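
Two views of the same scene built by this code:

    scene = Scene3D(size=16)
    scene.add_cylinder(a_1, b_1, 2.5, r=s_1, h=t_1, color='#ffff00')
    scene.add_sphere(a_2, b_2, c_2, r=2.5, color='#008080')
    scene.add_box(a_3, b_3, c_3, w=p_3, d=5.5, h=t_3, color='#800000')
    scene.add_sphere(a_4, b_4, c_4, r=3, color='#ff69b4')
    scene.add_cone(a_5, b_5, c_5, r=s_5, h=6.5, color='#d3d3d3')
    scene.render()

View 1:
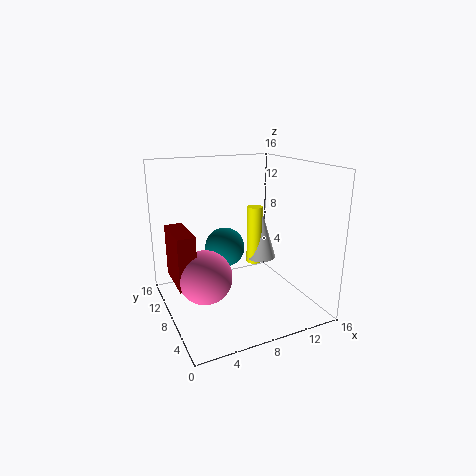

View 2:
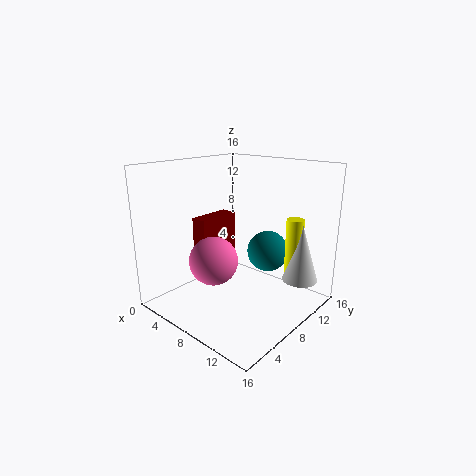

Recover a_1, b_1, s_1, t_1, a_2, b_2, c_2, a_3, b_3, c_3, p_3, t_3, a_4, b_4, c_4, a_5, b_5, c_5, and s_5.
a_1 = 12.5
b_1 = 12.5
s_1 = 1
t_1 = 7.5
a_2 = 8.5
b_2 = 13
c_2 = 5
a_3 = 1
b_3 = 7.5
c_3 = 3
p_3 = 2
t_3 = 6
a_4 = 4
b_4 = 8
c_4 = 4
a_5 = 13.5
b_5 = 12.5
c_5 = 3
s_5 = 2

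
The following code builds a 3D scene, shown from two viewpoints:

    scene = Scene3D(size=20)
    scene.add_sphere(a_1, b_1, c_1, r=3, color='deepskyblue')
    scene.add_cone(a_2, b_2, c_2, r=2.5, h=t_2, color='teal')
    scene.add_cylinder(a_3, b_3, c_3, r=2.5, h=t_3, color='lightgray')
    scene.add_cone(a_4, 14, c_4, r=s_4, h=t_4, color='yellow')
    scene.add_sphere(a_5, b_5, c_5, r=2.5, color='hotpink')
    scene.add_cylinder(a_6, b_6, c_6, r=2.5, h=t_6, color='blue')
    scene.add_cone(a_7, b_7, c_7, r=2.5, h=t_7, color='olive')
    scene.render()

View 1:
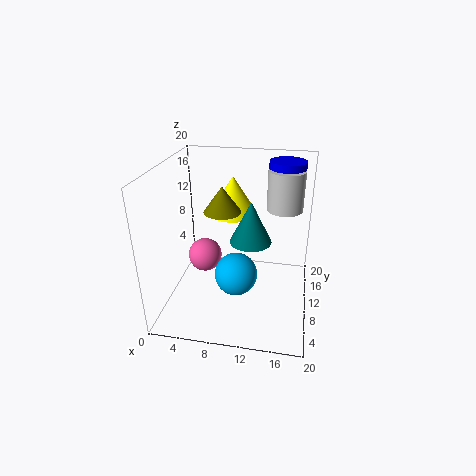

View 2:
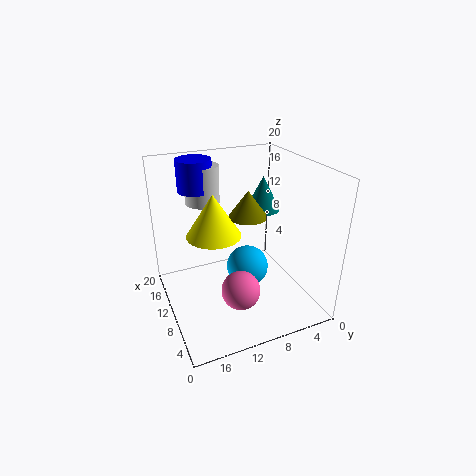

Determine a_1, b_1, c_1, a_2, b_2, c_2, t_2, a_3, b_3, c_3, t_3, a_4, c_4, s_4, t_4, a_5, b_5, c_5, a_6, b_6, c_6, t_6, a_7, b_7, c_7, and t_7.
a_1 = 10; b_1 = 8.5; c_1 = 5; a_2 = 12.5; b_2 = 5; c_2 = 12.5; t_2 = 5; a_3 = 16; b_3 = 13; c_3 = 13.5; t_3 = 5.5; a_4 = 8.5; c_4 = 12; s_4 = 3.5; t_4 = 5.5; a_5 = 4.5; b_5 = 12; c_5 = 5.5; a_6 = 16; b_6 = 14; c_6 = 15.5; t_6 = 4.5; a_7 = 8; b_7 = 9.5; c_7 = 14; t_7 = 3.5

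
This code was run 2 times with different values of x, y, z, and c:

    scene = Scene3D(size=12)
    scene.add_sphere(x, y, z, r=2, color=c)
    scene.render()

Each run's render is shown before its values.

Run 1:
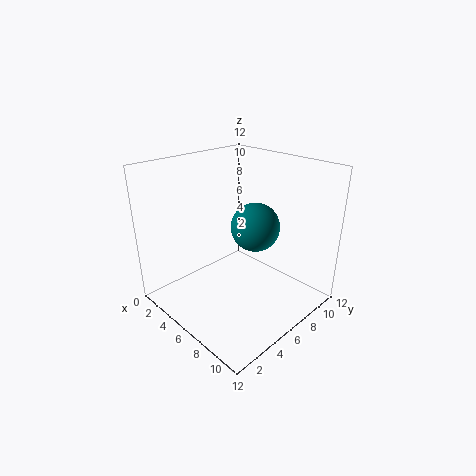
x = 7; y = 7; z = 7; c = 'teal'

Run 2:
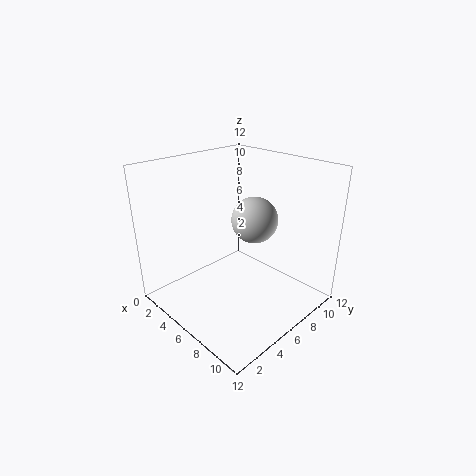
x = 6; y = 8; z = 7; c = 'lightgray'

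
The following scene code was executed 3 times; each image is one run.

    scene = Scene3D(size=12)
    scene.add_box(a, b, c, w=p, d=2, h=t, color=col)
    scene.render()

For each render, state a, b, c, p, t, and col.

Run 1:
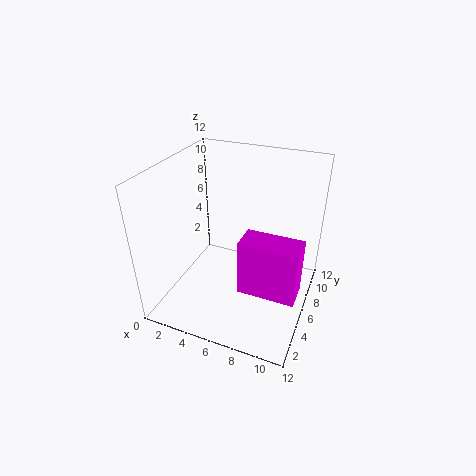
a = 8; b = 1; c = 5; p = 4; t = 4; col = 'magenta'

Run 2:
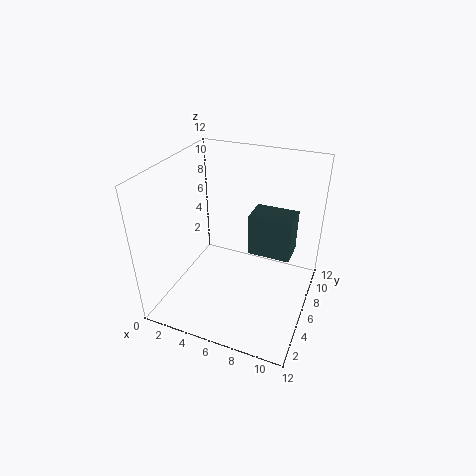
a = 8; b = 3; c = 7; p = 3; t = 3; col = 'darkslategray'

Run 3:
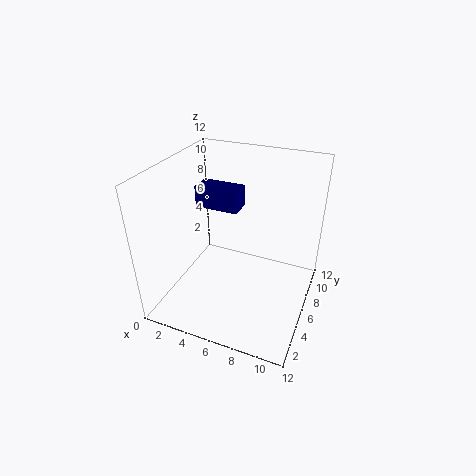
a = 1; b = 8; c = 7; p = 4; t = 2; col = 'navy'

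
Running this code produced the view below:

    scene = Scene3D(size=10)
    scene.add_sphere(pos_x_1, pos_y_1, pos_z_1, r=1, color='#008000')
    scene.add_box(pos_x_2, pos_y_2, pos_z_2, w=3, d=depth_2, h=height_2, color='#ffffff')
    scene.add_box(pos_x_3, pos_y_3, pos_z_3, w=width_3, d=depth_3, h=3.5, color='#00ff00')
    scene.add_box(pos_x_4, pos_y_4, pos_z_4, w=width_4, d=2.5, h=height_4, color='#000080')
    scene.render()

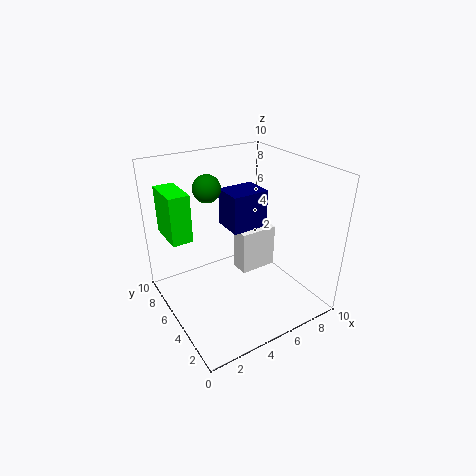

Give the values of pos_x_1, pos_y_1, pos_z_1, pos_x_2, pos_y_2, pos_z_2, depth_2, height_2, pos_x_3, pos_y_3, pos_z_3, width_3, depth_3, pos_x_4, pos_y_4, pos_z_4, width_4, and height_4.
pos_x_1 = 4, pos_y_1 = 7.5, pos_z_1 = 8, pos_x_2 = 6.5, pos_y_2 = 6.5, pos_z_2 = 0.5, depth_2 = 1.5, height_2 = 3.5, pos_x_3 = 1, pos_y_3 = 7, pos_z_3 = 4.5, width_3 = 1.5, depth_3 = 3, pos_x_4 = 6, pos_y_4 = 7, pos_z_4 = 4, width_4 = 3, height_4 = 3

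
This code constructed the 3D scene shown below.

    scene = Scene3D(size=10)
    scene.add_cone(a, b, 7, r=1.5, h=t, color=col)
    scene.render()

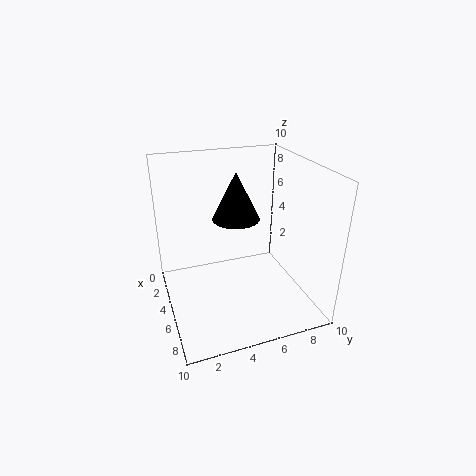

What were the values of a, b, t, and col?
a = 6
b = 4.5
t = 3
col = 'black'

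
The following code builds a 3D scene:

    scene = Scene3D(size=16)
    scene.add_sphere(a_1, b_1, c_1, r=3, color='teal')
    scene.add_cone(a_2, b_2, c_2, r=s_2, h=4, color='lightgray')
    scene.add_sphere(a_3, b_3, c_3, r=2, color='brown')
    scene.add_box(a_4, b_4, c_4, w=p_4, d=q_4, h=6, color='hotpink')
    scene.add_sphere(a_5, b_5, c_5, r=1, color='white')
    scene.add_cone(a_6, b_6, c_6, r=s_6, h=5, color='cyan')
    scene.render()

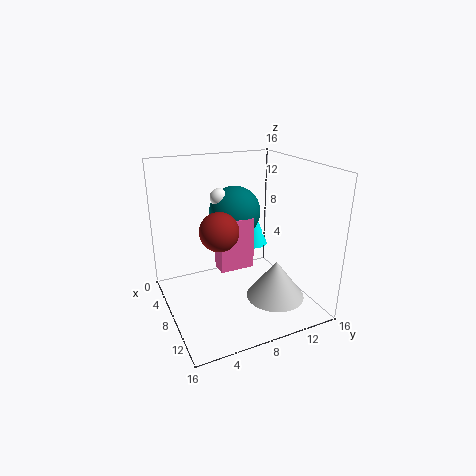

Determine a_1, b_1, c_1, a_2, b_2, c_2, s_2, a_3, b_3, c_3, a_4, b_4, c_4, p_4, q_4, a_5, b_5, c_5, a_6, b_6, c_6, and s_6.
a_1 = 5, b_1 = 9, c_1 = 10, a_2 = 13, b_2 = 10, c_2 = 3, s_2 = 3, a_3 = 10, b_3 = 5, c_3 = 10, a_4 = 6, b_4 = 6, c_4 = 4, p_4 = 2, q_4 = 4, a_5 = 5, b_5 = 7, c_5 = 12, a_6 = 2, b_6 = 13, c_6 = 4, s_6 = 2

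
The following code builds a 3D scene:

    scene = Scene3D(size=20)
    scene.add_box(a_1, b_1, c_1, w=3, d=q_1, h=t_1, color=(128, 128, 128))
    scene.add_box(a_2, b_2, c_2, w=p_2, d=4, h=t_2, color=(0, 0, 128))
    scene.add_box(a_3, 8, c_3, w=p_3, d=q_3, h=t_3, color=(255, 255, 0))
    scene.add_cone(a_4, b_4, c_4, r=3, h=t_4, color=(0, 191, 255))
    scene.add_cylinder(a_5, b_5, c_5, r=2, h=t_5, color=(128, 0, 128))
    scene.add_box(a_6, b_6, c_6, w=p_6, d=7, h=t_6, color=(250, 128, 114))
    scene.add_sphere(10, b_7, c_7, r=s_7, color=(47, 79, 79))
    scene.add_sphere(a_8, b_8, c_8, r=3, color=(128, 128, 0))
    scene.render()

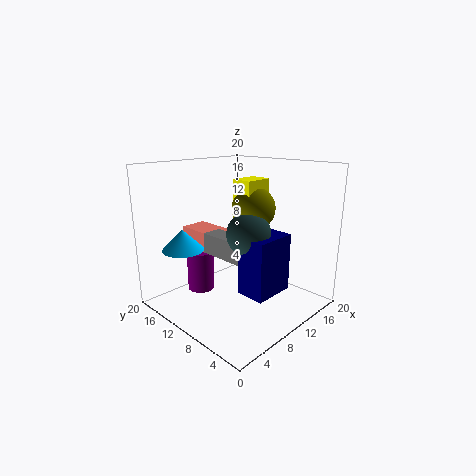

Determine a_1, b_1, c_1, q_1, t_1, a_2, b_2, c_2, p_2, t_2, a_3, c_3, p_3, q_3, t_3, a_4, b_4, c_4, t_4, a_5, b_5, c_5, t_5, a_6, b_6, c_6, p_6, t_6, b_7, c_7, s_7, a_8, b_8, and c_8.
a_1 = 8
b_1 = 8
c_1 = 7
q_1 = 7
t_1 = 3
a_2 = 8
b_2 = 4
c_2 = 3
p_2 = 6
t_2 = 8
a_3 = 10
c_3 = 14
p_3 = 4
q_3 = 3
t_3 = 4
a_4 = 5
b_4 = 16
c_4 = 8
t_4 = 3
a_5 = 8
b_5 = 16
c_5 = 1
t_5 = 6
a_6 = 8
b_6 = 13
c_6 = 7
p_6 = 4
t_6 = 3
b_7 = 8
c_7 = 11
s_7 = 3
a_8 = 12
b_8 = 9
c_8 = 14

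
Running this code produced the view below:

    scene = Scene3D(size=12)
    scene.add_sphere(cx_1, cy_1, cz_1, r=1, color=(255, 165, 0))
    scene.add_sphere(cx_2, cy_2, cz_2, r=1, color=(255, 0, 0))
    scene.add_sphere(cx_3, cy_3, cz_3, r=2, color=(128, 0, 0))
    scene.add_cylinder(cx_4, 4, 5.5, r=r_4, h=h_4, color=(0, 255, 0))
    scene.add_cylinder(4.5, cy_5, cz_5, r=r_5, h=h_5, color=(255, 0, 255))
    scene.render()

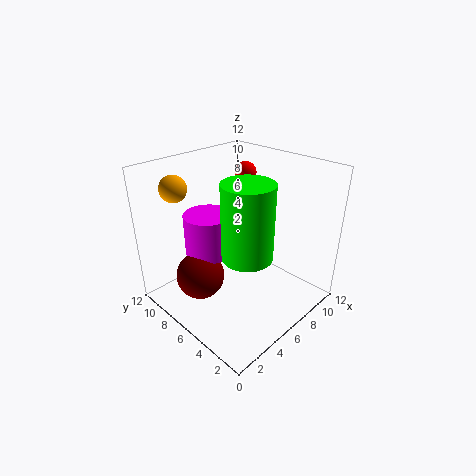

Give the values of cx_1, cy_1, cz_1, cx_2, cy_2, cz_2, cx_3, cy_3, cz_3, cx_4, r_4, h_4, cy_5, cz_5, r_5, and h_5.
cx_1 = 1.5; cy_1 = 8; cz_1 = 11; cx_2 = 10; cy_2 = 9; cz_2 = 10; cx_3 = 3; cy_3 = 7.5; cz_3 = 3; cx_4 = 5; r_4 = 2; h_4 = 6; cy_5 = 8; cz_5 = 4.5; r_5 = 2; h_5 = 3.5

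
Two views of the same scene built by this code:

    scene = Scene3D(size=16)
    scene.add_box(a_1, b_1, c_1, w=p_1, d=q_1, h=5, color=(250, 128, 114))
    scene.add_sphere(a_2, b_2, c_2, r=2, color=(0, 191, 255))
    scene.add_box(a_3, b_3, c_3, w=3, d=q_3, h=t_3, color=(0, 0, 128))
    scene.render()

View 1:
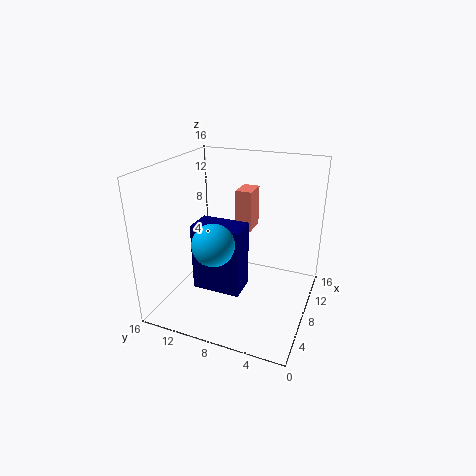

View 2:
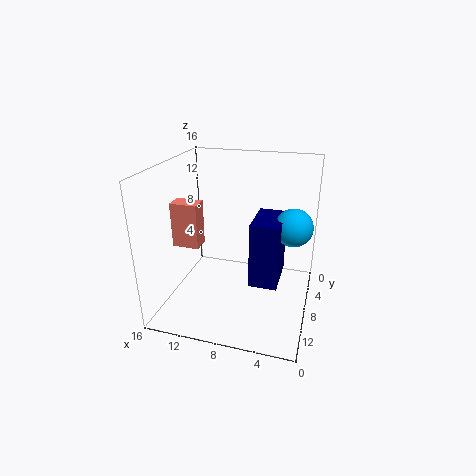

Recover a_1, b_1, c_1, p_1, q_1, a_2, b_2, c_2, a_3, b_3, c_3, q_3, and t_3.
a_1 = 12; b_1 = 8; c_1 = 7; p_1 = 3; q_1 = 2; a_2 = 2; b_2 = 8; c_2 = 10; a_3 = 3; b_3 = 6; c_3 = 4; q_3 = 5; t_3 = 7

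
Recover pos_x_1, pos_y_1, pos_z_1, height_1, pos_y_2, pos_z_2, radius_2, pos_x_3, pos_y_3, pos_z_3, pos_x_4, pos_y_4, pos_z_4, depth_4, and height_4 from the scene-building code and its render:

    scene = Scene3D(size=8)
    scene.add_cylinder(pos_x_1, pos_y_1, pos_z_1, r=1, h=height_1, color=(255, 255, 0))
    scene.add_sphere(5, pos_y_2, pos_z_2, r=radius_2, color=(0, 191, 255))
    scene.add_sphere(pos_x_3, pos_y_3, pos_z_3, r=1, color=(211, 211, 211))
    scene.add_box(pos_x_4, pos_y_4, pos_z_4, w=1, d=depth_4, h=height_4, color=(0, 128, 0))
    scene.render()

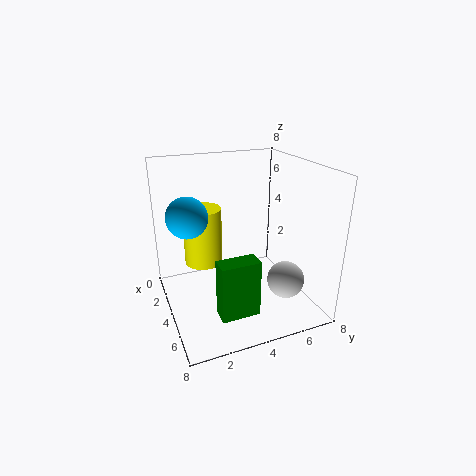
pos_x_1 = 4, pos_y_1 = 2, pos_z_1 = 3, height_1 = 3, pos_y_2 = 1, pos_z_2 = 6, radius_2 = 1, pos_x_3 = 6, pos_y_3 = 6, pos_z_3 = 2, pos_x_4 = 6, pos_y_4 = 2, pos_z_4 = 1, depth_4 = 2, height_4 = 3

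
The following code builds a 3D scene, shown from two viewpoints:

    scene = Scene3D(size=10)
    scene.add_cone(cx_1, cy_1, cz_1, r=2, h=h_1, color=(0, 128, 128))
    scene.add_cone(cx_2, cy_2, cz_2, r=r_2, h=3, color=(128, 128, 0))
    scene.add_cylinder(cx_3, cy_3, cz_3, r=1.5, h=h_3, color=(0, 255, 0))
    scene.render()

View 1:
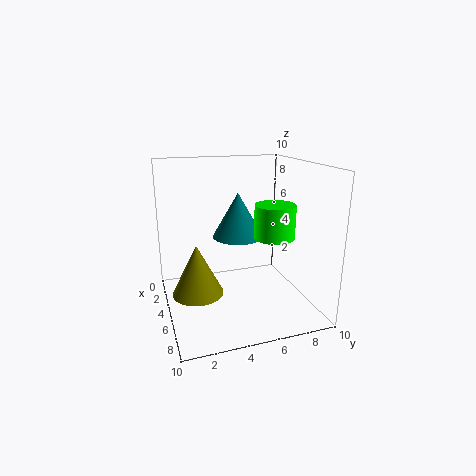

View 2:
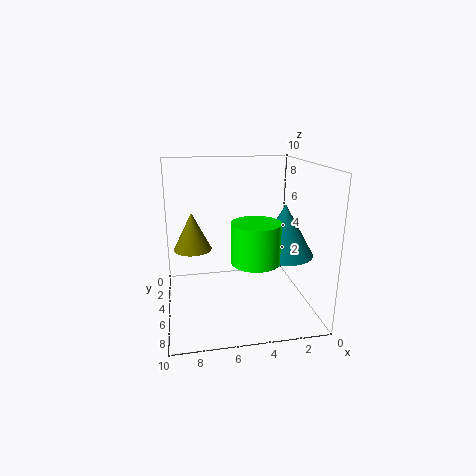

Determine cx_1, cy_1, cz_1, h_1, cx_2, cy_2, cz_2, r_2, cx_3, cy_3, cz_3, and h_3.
cx_1 = 2, cy_1 = 6, cz_1 = 4, h_1 = 3.5, cx_2 = 8, cy_2 = 1.5, cz_2 = 3, r_2 = 1.5, cx_3 = 4.5, cy_3 = 8, cz_3 = 4.5, h_3 = 2.5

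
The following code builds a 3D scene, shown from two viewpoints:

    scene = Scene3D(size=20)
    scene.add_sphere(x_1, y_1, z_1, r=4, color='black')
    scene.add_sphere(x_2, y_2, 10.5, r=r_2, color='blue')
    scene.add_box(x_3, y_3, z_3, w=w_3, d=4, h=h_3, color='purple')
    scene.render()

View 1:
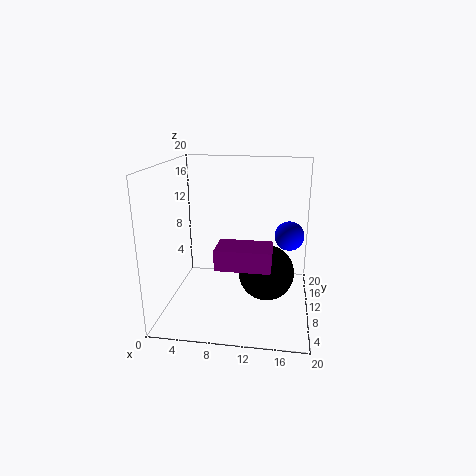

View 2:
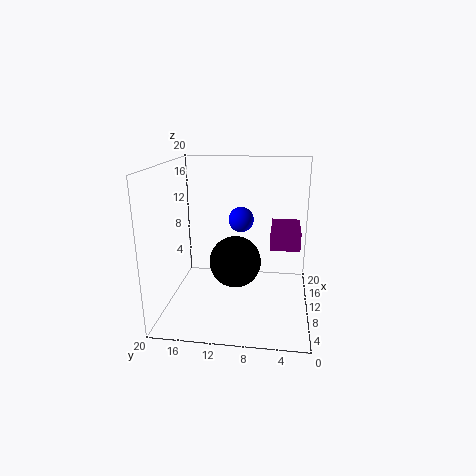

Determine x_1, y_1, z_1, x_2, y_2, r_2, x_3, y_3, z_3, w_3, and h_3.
x_1 = 14, y_1 = 11, z_1 = 4.5, x_2 = 17, y_2 = 10.5, r_2 = 2, x_3 = 8.5, y_3 = 1.5, z_3 = 9, w_3 = 6.5, h_3 = 2.5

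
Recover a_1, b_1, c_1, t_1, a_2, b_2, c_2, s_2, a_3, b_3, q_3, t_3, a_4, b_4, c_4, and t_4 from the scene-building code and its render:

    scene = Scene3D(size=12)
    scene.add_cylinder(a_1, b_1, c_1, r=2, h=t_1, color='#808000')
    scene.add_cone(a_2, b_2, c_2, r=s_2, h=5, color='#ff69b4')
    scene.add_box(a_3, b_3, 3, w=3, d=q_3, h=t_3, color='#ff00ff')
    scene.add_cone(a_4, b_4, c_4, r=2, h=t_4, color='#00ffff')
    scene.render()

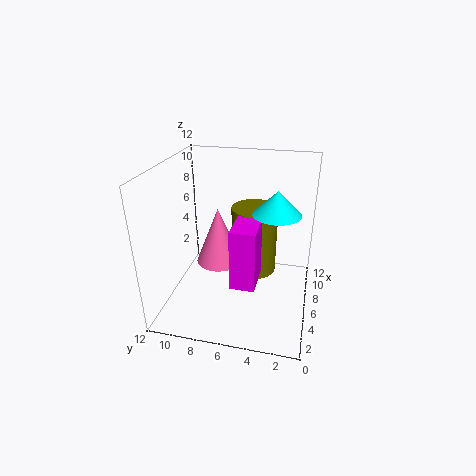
a_1 = 8
b_1 = 5
c_1 = 2
t_1 = 6
a_2 = 7
b_2 = 8
c_2 = 3
s_2 = 2
a_3 = 3
b_3 = 4
q_3 = 2
t_3 = 5
a_4 = 7
b_4 = 3
c_4 = 8
t_4 = 2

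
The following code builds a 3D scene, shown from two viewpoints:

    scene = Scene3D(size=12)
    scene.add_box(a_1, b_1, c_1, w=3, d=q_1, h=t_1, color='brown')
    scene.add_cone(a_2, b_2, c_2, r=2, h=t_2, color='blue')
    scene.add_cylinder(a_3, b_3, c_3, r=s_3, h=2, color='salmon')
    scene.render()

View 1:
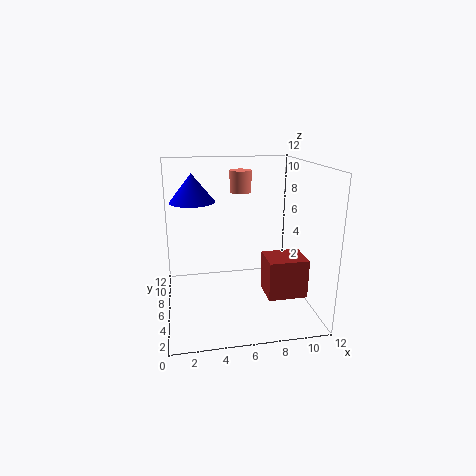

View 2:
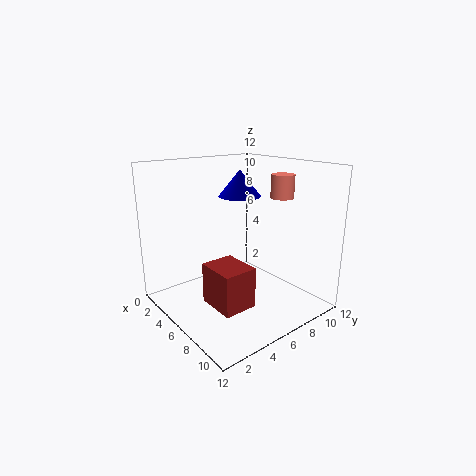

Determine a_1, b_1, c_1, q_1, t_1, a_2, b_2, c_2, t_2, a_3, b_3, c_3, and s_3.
a_1 = 7.5; b_1 = 1.5; c_1 = 2.5; q_1 = 2.5; t_1 = 3; a_2 = 2.5; b_2 = 9; c_2 = 8.5; t_2 = 2.5; a_3 = 7; b_3 = 10; c_3 = 9; s_3 = 1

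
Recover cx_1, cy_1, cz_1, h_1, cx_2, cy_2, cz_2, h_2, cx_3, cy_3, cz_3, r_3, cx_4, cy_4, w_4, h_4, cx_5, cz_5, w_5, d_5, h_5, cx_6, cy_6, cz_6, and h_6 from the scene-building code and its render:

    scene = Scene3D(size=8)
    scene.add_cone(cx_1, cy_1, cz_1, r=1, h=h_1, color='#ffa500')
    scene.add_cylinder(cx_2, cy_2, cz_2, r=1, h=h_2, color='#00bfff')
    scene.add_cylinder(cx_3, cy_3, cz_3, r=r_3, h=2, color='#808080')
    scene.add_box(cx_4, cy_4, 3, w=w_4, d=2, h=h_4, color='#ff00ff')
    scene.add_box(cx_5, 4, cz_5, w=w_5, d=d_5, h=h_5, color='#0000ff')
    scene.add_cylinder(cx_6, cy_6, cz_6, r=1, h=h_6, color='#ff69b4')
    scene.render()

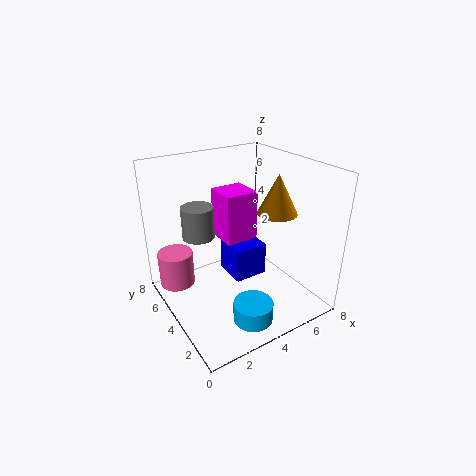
cx_1 = 5; cy_1 = 2; cz_1 = 6; h_1 = 2; cx_2 = 3; cy_2 = 1; cz_2 = 1; h_2 = 1; cx_3 = 3; cy_3 = 7; cz_3 = 3; r_3 = 1; cx_4 = 4; cy_4 = 5; w_4 = 2; h_4 = 3; cx_5 = 4; cz_5 = 1; w_5 = 2; d_5 = 2; h_5 = 2; cx_6 = 1; cy_6 = 6; cz_6 = 1; h_6 = 2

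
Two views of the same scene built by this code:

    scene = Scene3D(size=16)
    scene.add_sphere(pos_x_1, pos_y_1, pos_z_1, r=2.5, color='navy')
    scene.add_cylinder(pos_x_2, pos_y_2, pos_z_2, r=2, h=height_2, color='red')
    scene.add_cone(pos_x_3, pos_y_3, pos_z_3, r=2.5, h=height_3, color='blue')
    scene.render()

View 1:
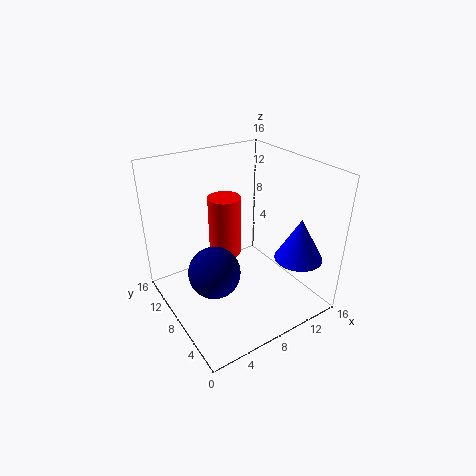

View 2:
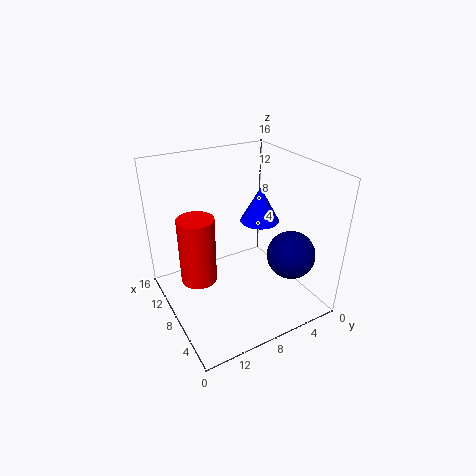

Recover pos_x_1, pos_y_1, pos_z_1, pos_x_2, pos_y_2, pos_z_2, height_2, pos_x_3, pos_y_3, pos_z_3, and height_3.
pos_x_1 = 3
pos_y_1 = 4.5
pos_z_1 = 7.5
pos_x_2 = 9
pos_y_2 = 12.5
pos_z_2 = 3.5
height_2 = 7.5
pos_x_3 = 12
pos_y_3 = 2.5
pos_z_3 = 7
height_3 = 4.5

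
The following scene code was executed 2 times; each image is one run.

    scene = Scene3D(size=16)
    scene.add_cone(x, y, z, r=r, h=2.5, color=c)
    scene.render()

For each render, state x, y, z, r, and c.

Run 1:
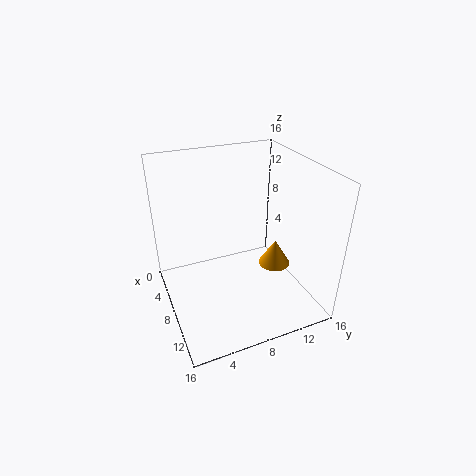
x = 13.5, y = 9.5, z = 8, r = 1.5, c = 'orange'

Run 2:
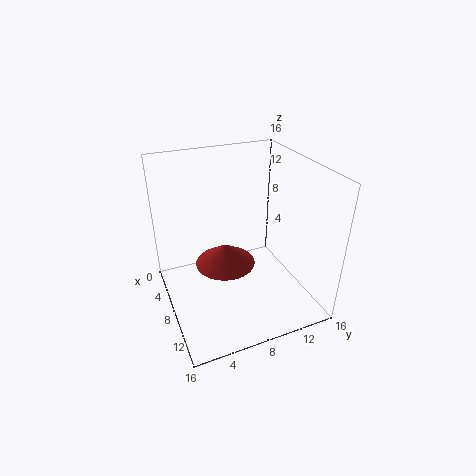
x = 6.5, y = 7, z = 4, r = 3.5, c = 'brown'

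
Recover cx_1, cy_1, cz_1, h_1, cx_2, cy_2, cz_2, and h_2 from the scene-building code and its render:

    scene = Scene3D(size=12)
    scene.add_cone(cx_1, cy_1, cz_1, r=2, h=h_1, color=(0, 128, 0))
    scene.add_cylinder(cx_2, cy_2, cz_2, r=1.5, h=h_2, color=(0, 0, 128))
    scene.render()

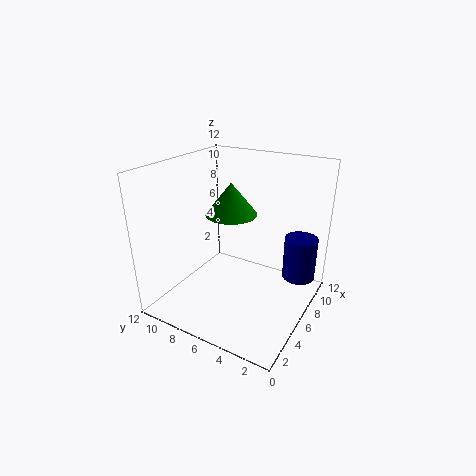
cx_1 = 5, cy_1 = 6, cz_1 = 8.5, h_1 = 2.5, cx_2 = 10.5, cy_2 = 2, cz_2 = 1, h_2 = 4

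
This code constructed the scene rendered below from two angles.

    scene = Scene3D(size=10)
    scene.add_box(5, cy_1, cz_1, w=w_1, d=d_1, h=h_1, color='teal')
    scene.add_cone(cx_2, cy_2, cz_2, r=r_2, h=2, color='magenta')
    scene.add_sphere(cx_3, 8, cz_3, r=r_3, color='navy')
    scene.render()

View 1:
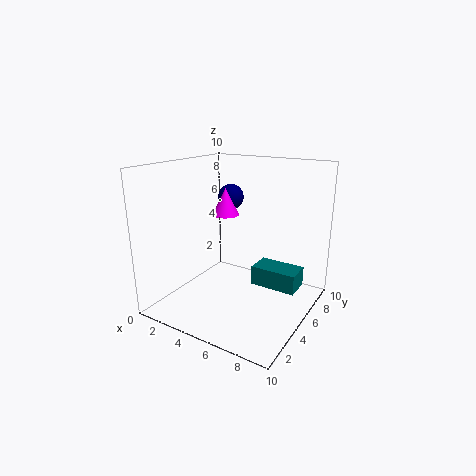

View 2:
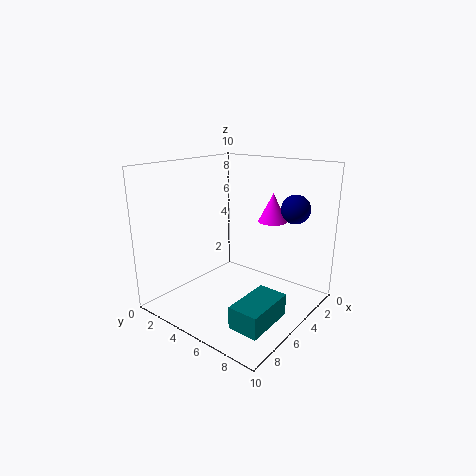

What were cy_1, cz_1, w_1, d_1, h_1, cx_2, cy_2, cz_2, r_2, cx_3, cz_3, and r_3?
cy_1 = 7
cz_1 = 0.5
w_1 = 3.5
d_1 = 2
h_1 = 1.5
cx_2 = 3
cy_2 = 6.5
cz_2 = 6
r_2 = 1
cx_3 = 2.5
cz_3 = 7
r_3 = 1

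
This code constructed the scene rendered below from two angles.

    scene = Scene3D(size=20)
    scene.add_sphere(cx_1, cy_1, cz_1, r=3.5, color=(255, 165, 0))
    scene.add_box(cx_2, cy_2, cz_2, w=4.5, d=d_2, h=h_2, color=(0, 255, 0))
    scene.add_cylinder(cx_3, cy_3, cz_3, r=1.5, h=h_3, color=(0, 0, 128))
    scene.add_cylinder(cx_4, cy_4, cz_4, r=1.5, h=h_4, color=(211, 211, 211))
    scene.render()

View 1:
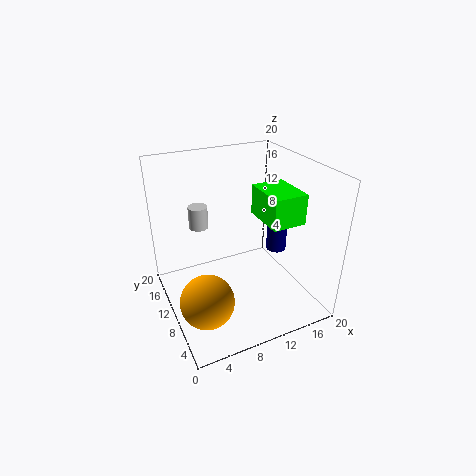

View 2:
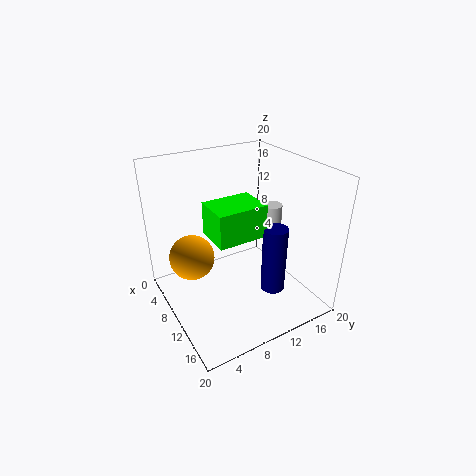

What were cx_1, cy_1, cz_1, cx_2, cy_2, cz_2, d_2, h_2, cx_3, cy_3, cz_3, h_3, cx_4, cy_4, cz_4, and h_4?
cx_1 = 3.5; cy_1 = 5.5; cz_1 = 4.5; cx_2 = 12; cy_2 = 4; cz_2 = 13.5; d_2 = 6; h_2 = 4; cx_3 = 17; cy_3 = 11; cz_3 = 6; h_3 = 8.5; cx_4 = 7; cy_4 = 18; cz_4 = 8.5; h_4 = 3.5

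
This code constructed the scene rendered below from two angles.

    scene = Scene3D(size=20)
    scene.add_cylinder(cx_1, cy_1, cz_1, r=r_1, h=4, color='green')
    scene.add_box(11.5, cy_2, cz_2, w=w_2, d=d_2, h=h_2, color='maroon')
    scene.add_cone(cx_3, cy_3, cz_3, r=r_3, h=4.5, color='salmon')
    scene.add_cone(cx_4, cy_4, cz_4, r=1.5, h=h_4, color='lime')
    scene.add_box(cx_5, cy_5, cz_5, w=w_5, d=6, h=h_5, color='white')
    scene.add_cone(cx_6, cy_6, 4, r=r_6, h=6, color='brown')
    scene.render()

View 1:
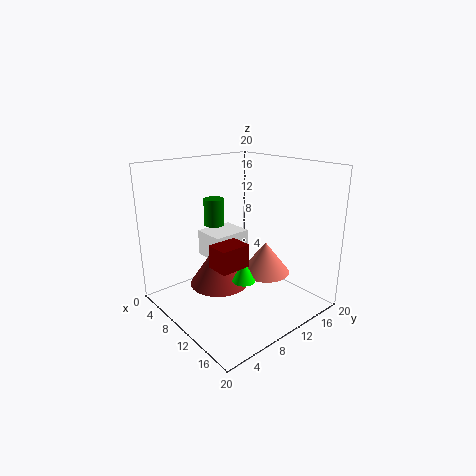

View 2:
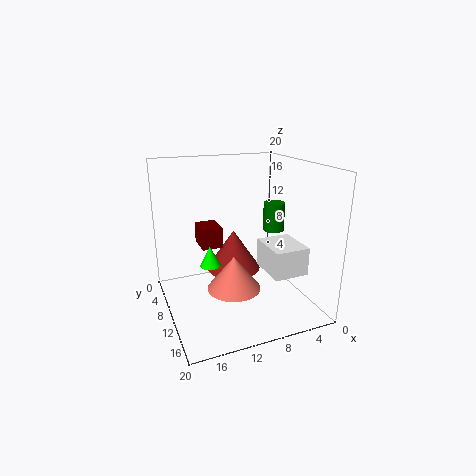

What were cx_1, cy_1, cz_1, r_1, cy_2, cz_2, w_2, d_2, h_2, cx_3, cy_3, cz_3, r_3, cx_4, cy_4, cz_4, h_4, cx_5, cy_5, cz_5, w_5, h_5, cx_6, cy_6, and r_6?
cx_1 = 4.5; cy_1 = 10; cz_1 = 10.5; r_1 = 1.5; cy_2 = 4; cz_2 = 8; w_2 = 3; d_2 = 4; h_2 = 3; cx_3 = 12; cy_3 = 13.5; cz_3 = 4.5; r_3 = 3.5; cx_4 = 13.5; cy_4 = 8; cz_4 = 5.5; h_4 = 3; cx_5 = 1.5; cy_5 = 9; cz_5 = 5; w_5 = 5; h_5 = 4; cx_6 = 9.5; cy_6 = 7; r_6 = 4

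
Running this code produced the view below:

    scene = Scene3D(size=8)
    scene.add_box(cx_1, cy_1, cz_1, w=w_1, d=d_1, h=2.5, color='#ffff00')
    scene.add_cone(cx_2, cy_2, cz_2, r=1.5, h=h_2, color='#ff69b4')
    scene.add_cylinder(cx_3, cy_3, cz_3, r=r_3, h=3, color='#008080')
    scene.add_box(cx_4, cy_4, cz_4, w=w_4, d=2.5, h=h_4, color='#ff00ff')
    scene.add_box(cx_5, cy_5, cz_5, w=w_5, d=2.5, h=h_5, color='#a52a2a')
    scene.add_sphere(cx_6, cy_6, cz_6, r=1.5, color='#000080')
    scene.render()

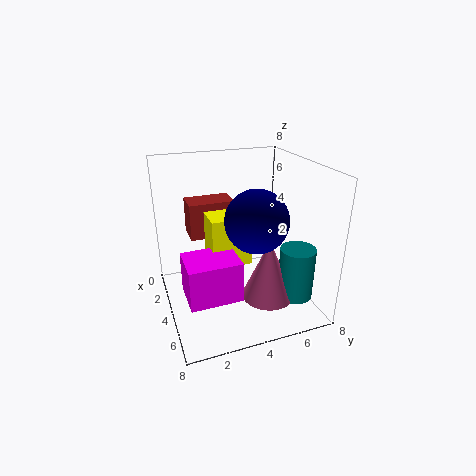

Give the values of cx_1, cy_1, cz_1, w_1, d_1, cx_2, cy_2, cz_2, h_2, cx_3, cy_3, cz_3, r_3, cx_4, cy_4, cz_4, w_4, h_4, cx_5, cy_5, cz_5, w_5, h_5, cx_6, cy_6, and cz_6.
cx_1 = 4.5; cy_1 = 2; cz_1 = 3.5; w_1 = 1.5; d_1 = 2; cx_2 = 5; cy_2 = 5.5; cz_2 = 0.5; h_2 = 3.5; cx_3 = 5.5; cy_3 = 7; cz_3 = 0.5; r_3 = 1; cx_4 = 5.5; cy_4 = 0.5; cz_4 = 2.5; w_4 = 2; h_4 = 2; cx_5 = 2; cy_5 = 1.5; cz_5 = 4; w_5 = 1.5; h_5 = 2; cx_6 = 6.5; cy_6 = 4; cz_6 = 6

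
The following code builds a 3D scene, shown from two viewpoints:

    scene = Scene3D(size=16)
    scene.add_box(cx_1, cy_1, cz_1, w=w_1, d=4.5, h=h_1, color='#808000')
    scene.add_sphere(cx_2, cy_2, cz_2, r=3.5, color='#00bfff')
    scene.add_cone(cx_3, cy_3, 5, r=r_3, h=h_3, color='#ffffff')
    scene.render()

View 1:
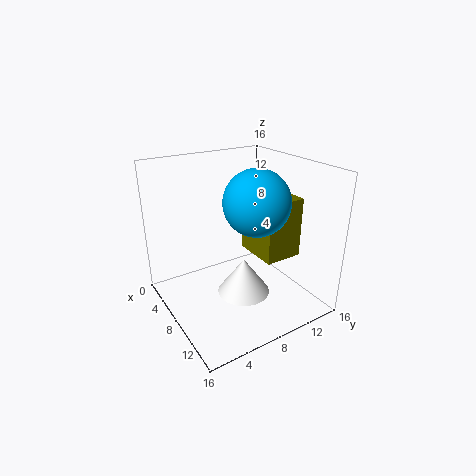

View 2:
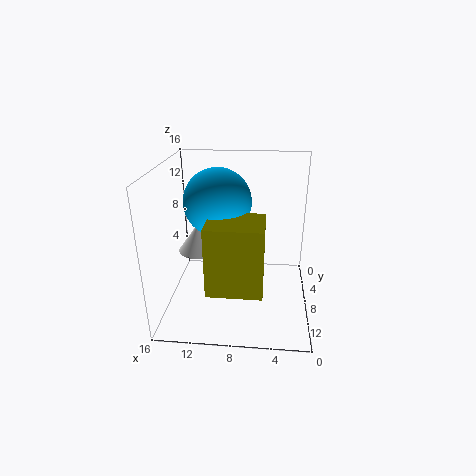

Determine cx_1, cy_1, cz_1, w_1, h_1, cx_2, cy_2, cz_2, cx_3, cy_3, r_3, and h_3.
cx_1 = 5; cy_1 = 10.5; cz_1 = 5; w_1 = 5.5; h_1 = 7; cx_2 = 10; cy_2 = 9; cz_2 = 12.5; cx_3 = 13; cy_3 = 5.5; r_3 = 2.5; h_3 = 3.5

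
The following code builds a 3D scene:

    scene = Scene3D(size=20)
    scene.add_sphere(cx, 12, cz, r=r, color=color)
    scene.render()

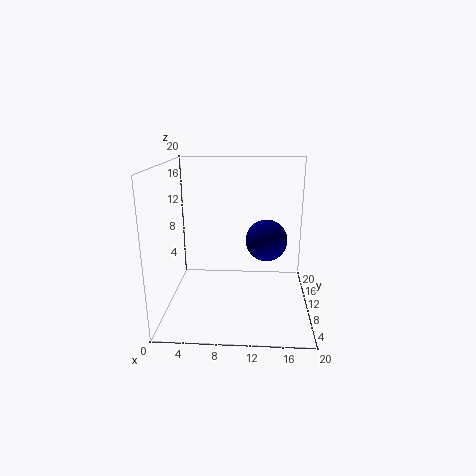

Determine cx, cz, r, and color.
cx = 14, cz = 9, r = 3, color = 'navy'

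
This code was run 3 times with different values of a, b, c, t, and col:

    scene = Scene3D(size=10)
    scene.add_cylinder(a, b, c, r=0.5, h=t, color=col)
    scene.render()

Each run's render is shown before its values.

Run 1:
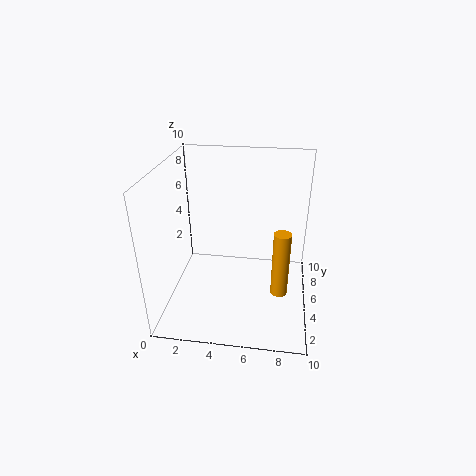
a = 8, b = 1.5, c = 3.5, t = 4, col = 'orange'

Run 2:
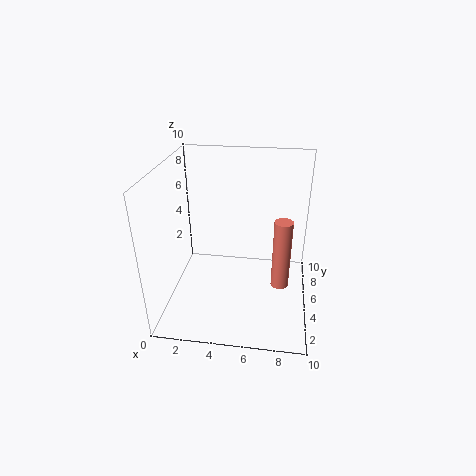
a = 8, b = 1, c = 4.5, t = 4, col = 'salmon'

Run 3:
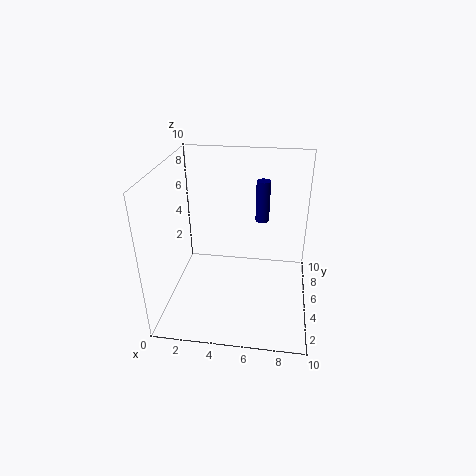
a = 6.5, b = 7, c = 5.5, t = 3, col = 'navy'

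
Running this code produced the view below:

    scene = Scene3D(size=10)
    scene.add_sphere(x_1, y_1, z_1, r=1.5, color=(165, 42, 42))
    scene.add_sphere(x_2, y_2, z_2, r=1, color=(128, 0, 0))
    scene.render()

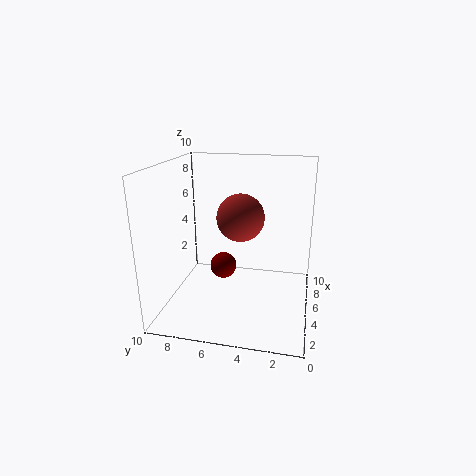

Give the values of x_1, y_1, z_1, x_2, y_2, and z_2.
x_1 = 3.5, y_1 = 4.5, z_1 = 7, x_2 = 6.5, y_2 = 6.5, z_2 = 2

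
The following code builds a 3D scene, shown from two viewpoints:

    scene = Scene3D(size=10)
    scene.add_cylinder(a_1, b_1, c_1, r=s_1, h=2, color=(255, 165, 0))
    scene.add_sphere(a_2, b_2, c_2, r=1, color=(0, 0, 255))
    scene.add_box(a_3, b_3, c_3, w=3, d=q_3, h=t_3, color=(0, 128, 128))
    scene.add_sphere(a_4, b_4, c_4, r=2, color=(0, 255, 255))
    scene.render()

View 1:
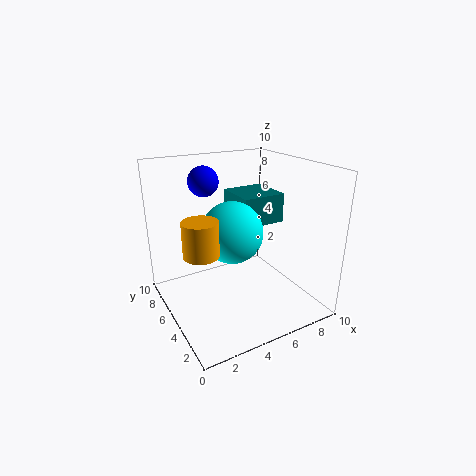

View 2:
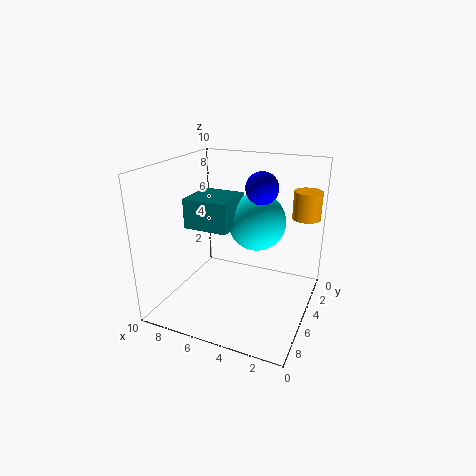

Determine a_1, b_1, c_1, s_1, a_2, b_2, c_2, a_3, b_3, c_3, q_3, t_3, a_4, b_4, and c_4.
a_1 = 1; b_1 = 2; c_1 = 6; s_1 = 1; a_2 = 3; b_2 = 6; c_2 = 9; a_3 = 5; b_3 = 4; c_3 = 6; q_3 = 3; t_3 = 2; a_4 = 4; b_4 = 4; c_4 = 6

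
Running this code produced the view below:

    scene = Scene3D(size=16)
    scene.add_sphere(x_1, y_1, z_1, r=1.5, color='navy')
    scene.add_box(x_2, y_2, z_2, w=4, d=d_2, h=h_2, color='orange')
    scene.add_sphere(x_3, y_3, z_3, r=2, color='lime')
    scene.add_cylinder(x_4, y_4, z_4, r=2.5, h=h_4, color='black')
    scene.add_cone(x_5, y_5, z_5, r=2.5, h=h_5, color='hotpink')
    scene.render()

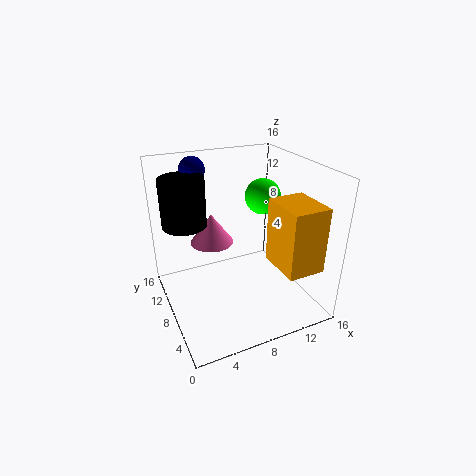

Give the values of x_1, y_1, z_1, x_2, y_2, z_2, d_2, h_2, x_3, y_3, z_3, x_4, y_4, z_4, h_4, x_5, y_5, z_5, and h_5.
x_1 = 5
y_1 = 14
z_1 = 14.5
x_2 = 10.5
y_2 = 1
z_2 = 6
d_2 = 5
h_2 = 7
x_3 = 11.5
y_3 = 9
z_3 = 12
x_4 = 3
y_4 = 11.5
z_4 = 9
h_4 = 5.5
x_5 = 6
y_5 = 11
z_5 = 6.5
h_5 = 3.5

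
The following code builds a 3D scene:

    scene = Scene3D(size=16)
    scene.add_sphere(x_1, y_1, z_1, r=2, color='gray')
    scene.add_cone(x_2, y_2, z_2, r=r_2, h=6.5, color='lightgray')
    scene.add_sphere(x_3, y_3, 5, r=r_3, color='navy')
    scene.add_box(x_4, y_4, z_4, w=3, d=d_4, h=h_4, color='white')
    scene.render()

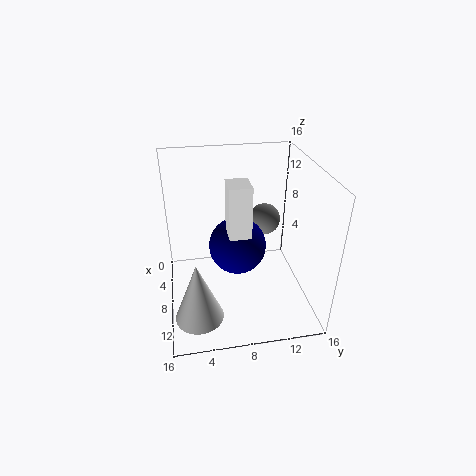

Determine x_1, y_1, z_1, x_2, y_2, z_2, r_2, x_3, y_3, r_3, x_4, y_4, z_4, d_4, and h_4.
x_1 = 2.5, y_1 = 12.5, z_1 = 7, x_2 = 13, y_2 = 3, z_2 = 2, r_2 = 2.5, x_3 = 5, y_3 = 8.5, r_3 = 3.5, x_4 = 5.5, y_4 = 7, z_4 = 8, d_4 = 2.5, h_4 = 6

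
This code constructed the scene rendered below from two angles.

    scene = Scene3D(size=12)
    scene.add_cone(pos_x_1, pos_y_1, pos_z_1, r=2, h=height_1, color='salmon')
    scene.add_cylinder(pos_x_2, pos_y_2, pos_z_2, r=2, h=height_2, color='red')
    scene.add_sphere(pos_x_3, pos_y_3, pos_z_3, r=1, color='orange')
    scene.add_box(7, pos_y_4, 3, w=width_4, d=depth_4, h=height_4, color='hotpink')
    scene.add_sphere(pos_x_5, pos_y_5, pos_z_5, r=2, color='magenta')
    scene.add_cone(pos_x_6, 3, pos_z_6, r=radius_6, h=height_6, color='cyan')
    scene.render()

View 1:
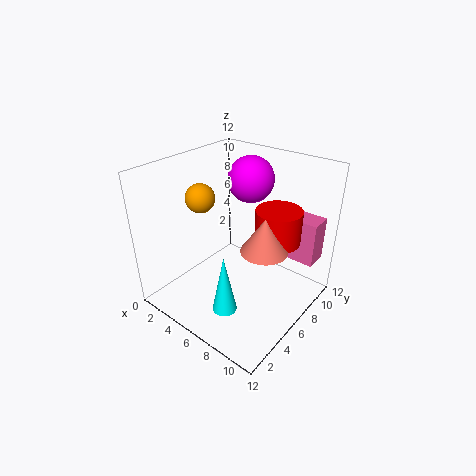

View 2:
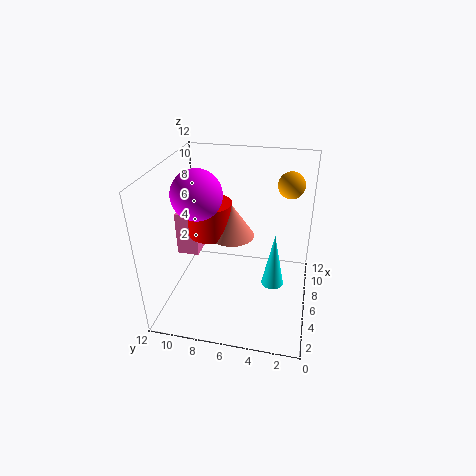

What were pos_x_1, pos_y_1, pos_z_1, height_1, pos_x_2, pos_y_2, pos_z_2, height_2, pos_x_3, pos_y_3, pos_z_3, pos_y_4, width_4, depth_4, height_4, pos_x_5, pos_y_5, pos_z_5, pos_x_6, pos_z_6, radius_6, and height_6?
pos_x_1 = 8
pos_y_1 = 7
pos_z_1 = 5
height_1 = 3
pos_x_2 = 8
pos_y_2 = 9
pos_z_2 = 5
height_2 = 3
pos_x_3 = 6
pos_y_3 = 2
pos_z_3 = 11
pos_y_4 = 10
width_4 = 4
depth_4 = 2
height_4 = 4
pos_x_5 = 5
pos_y_5 = 9
pos_z_5 = 10
pos_x_6 = 7
pos_z_6 = 1
radius_6 = 1
height_6 = 5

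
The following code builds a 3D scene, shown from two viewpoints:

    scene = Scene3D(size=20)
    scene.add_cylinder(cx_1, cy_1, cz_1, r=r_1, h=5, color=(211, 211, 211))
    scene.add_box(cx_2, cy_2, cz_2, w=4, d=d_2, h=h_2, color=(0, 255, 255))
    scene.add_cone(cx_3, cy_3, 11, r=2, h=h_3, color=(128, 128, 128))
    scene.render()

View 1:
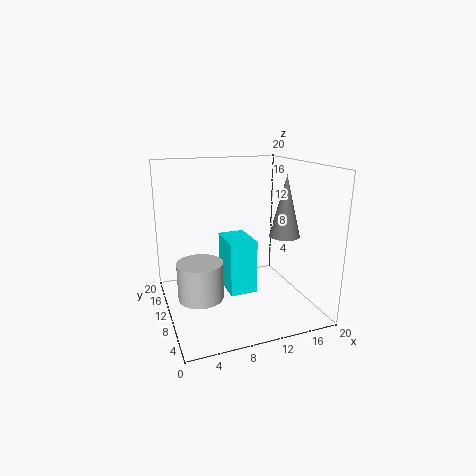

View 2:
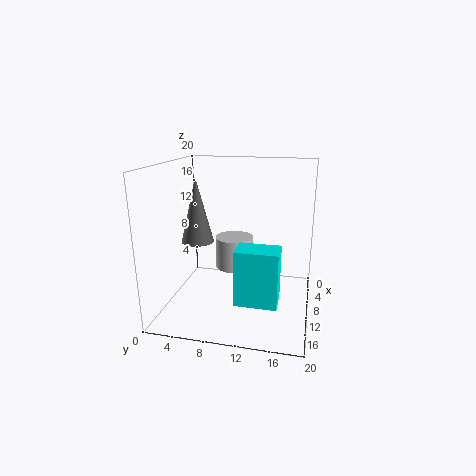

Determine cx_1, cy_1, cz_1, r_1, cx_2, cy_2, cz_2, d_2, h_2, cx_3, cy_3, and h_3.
cx_1 = 4
cy_1 = 8
cz_1 = 3
r_1 = 3
cx_2 = 9
cy_2 = 10
cz_2 = 1
d_2 = 6
h_2 = 8
cx_3 = 15
cy_3 = 6
h_3 = 8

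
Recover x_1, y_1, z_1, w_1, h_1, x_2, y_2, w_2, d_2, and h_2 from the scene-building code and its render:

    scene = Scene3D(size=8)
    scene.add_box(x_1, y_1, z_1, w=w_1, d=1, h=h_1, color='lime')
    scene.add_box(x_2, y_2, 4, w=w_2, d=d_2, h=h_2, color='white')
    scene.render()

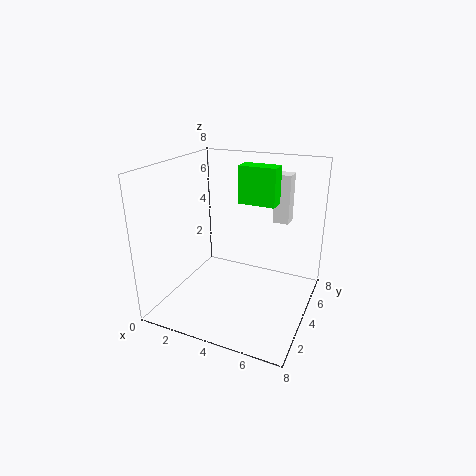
x_1 = 4
y_1 = 4
z_1 = 6
w_1 = 2
h_1 = 2
x_2 = 5
y_2 = 7
w_2 = 1
d_2 = 1
h_2 = 3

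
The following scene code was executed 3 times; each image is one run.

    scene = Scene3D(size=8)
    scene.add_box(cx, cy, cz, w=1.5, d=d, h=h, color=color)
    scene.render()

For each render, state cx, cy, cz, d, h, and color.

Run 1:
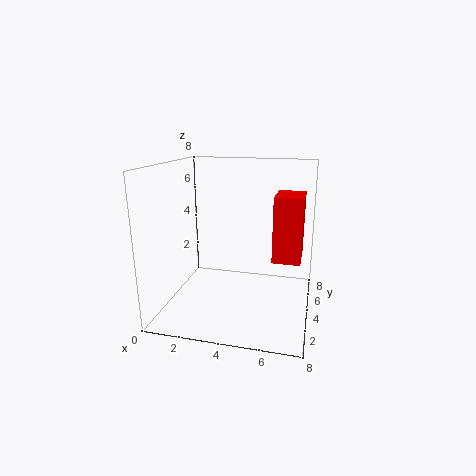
cx = 6, cy = 3.25, cz = 3, d = 2.25, h = 3.5, color = 'red'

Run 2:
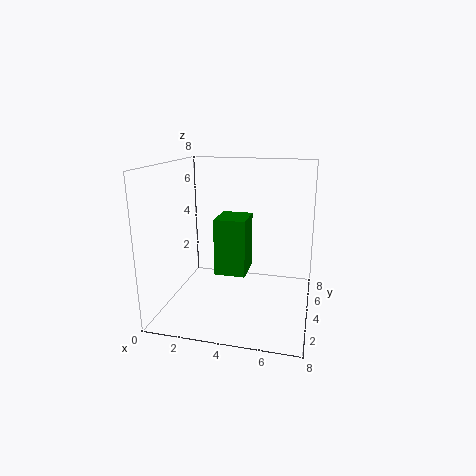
cx = 3.5, cy = 1.25, cz = 3, d = 1.75, h = 2.75, color = 'green'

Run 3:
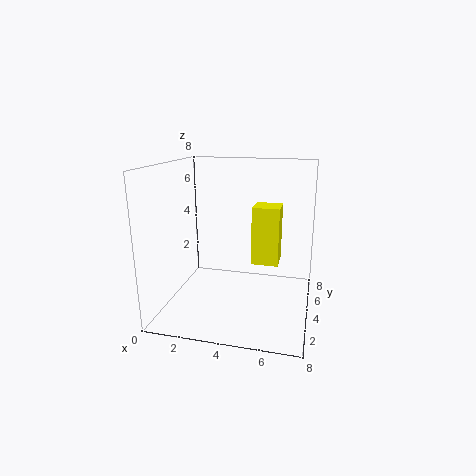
cx = 4.75, cy = 4, cz = 2.5, d = 1.5, h = 3.25, color = 'yellow'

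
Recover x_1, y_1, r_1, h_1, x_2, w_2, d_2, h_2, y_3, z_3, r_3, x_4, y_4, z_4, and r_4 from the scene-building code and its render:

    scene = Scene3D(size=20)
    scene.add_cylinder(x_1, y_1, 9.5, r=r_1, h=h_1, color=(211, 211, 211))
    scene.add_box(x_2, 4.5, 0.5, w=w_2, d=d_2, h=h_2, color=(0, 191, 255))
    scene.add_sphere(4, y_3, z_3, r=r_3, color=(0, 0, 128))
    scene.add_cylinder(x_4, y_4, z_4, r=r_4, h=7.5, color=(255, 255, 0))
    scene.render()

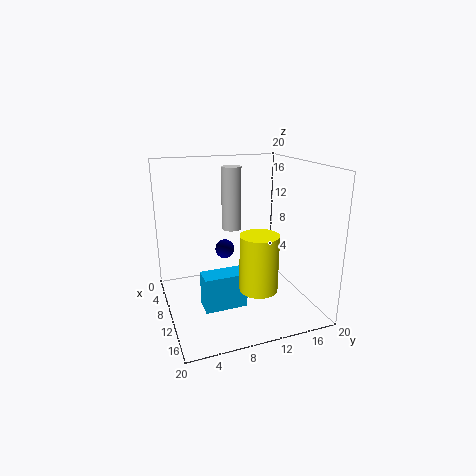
x_1 = 4.5; y_1 = 11; r_1 = 1.5; h_1 = 9.5; x_2 = 9.5; w_2 = 3; d_2 = 6; h_2 = 5; y_3 = 10; z_3 = 6; r_3 = 1.5; x_4 = 15; y_4 = 11; z_4 = 4.5; r_4 = 2.5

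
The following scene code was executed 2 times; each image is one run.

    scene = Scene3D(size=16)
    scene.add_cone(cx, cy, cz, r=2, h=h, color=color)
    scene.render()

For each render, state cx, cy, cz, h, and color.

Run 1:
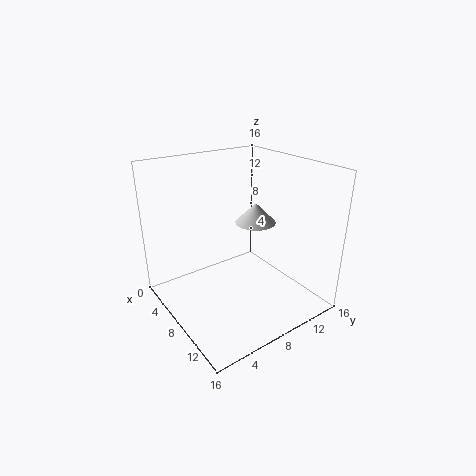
cx = 11; cy = 8; cz = 11; h = 2; color = 'lightgray'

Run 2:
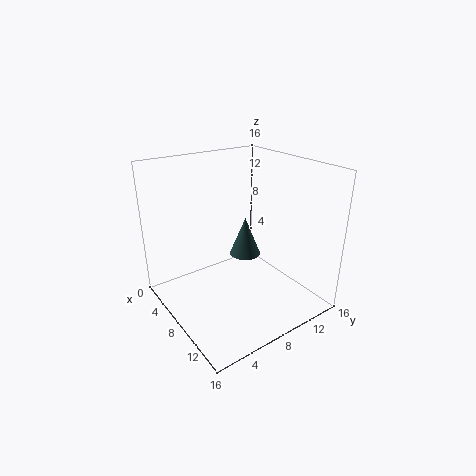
cx = 4; cy = 12; cz = 3; h = 5; color = 'darkslategray'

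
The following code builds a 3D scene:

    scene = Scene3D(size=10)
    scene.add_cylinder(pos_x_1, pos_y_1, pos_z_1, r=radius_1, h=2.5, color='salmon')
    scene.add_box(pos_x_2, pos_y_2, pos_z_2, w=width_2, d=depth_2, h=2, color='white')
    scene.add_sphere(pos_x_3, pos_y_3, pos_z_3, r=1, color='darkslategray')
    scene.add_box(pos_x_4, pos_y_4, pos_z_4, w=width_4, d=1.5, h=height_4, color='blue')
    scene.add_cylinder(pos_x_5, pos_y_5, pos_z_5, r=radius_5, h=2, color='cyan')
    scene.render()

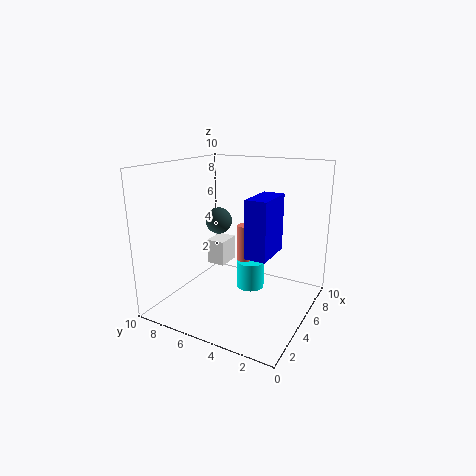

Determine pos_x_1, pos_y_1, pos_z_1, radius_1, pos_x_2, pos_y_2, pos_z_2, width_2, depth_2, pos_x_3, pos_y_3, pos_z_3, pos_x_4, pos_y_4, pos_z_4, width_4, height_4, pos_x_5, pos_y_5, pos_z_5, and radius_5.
pos_x_1 = 5; pos_y_1 = 4.5; pos_z_1 = 3.5; radius_1 = 0.5; pos_x_2 = 7; pos_y_2 = 7.5; pos_z_2 = 1.5; width_2 = 2; depth_2 = 1.5; pos_x_3 = 6.5; pos_y_3 = 7.5; pos_z_3 = 5.5; pos_x_4 = 4; pos_y_4 = 2.5; pos_z_4 = 4; width_4 = 3; height_4 = 4; pos_x_5 = 6; pos_y_5 = 4.5; pos_z_5 = 1; radius_5 = 1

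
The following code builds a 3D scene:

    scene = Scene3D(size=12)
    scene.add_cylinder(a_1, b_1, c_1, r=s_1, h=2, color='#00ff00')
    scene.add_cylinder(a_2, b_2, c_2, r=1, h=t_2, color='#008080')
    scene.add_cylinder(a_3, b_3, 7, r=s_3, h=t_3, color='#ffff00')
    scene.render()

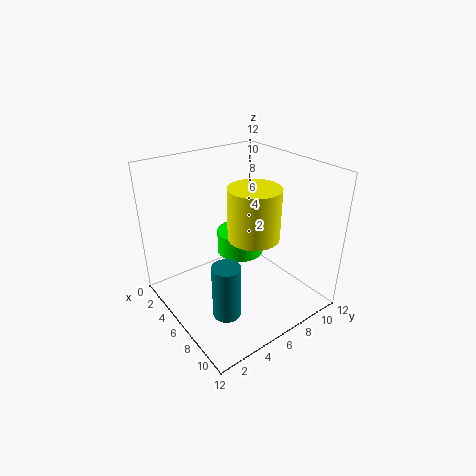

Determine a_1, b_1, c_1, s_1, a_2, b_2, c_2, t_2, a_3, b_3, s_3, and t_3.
a_1 = 5, b_1 = 7, c_1 = 4, s_1 = 2, a_2 = 10, b_2 = 2, c_2 = 3, t_2 = 4, a_3 = 8, b_3 = 6, s_3 = 2, t_3 = 4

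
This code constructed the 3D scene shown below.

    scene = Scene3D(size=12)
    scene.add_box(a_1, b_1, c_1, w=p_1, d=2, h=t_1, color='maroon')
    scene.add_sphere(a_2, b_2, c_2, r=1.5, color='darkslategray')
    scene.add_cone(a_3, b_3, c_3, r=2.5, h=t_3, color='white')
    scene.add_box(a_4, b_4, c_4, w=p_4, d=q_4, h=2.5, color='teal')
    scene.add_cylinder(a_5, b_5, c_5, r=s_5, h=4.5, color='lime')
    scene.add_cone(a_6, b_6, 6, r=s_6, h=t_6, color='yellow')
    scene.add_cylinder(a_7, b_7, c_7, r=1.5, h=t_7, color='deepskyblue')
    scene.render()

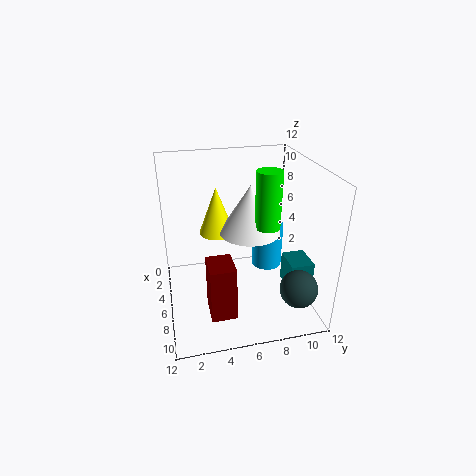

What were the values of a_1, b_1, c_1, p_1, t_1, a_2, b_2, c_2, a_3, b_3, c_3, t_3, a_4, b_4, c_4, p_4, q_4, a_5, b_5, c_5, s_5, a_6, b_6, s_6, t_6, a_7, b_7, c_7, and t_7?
a_1 = 7.5; b_1 = 3; c_1 = 1; p_1 = 2.5; t_1 = 4.5; a_2 = 10; b_2 = 10; c_2 = 3; a_3 = 6; b_3 = 7; c_3 = 6.5; t_3 = 4; a_4 = 6; b_4 = 10; c_4 = 1.5; p_4 = 2.5; q_4 = 2; a_5 = 7.5; b_5 = 8; c_5 = 7.5; s_5 = 1; a_6 = 4.5; b_6 = 4.5; s_6 = 1.5; t_6 = 4; a_7 = 2; b_7 = 10; c_7 = 0.5; t_7 = 4.5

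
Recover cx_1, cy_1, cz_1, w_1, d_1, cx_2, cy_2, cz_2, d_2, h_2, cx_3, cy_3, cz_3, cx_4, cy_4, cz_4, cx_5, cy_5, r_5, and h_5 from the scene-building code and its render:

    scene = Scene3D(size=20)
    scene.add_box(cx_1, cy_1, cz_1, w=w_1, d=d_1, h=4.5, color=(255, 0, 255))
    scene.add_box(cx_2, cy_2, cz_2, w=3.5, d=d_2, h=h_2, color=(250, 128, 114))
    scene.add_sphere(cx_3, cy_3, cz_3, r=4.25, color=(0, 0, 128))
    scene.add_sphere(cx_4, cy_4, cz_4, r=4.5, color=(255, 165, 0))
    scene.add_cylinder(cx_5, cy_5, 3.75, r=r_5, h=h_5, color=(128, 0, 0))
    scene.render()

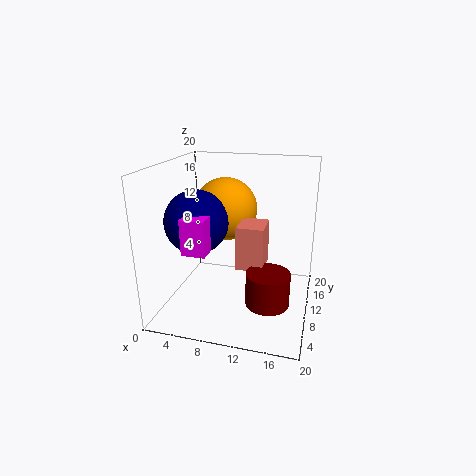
cx_1 = 5, cy_1 = 2.25, cz_1 = 10.25, w_1 = 3, d_1 = 2.5, cx_2 = 10.75, cy_2 = 6, cz_2 = 7.25, d_2 = 4.25, h_2 = 5.75, cx_3 = 5, cy_3 = 7.5, cz_3 = 12.75, cx_4 = 7.5, cy_4 = 12.5, cz_4 = 13.25, cx_5 = 15.25, cy_5 = 4.75, r_5 = 2.75, h_5 = 4.25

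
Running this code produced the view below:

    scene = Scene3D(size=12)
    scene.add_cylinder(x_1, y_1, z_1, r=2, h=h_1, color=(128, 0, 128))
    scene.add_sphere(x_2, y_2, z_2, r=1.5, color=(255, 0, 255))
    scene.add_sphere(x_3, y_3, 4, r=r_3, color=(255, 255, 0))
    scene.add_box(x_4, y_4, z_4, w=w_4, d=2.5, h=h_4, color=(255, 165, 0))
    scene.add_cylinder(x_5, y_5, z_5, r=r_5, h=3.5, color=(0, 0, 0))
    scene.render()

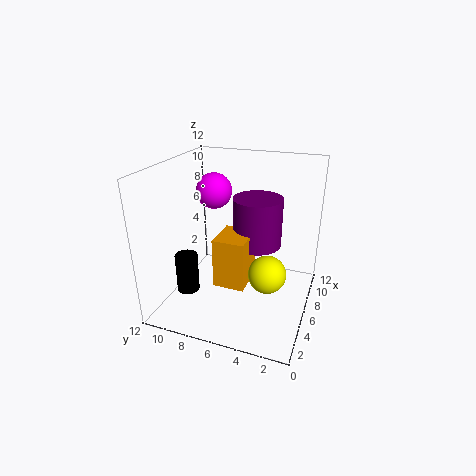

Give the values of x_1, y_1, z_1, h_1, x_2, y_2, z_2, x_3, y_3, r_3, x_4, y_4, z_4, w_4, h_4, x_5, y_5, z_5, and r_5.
x_1 = 6.5
y_1 = 4.5
z_1 = 5.5
h_1 = 4
x_2 = 7
y_2 = 8.5
z_2 = 9.5
x_3 = 4.5
y_3 = 3
r_3 = 1.5
x_4 = 3
y_4 = 4.5
z_4 = 3
w_4 = 3
h_4 = 4
x_5 = 5
y_5 = 10.5
z_5 = 0.5
r_5 = 1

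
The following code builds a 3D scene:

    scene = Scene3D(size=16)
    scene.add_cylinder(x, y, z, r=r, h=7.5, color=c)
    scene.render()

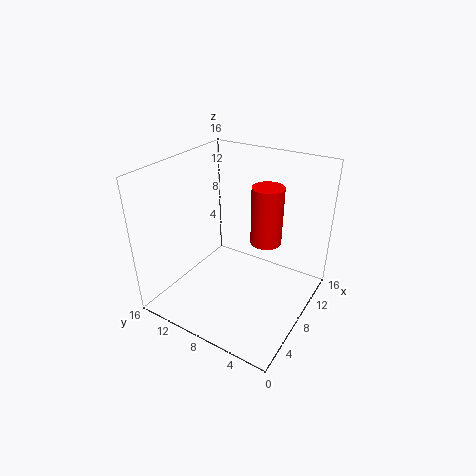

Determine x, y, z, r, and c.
x = 14, y = 7.5, z = 4.5, r = 2, c = 'red'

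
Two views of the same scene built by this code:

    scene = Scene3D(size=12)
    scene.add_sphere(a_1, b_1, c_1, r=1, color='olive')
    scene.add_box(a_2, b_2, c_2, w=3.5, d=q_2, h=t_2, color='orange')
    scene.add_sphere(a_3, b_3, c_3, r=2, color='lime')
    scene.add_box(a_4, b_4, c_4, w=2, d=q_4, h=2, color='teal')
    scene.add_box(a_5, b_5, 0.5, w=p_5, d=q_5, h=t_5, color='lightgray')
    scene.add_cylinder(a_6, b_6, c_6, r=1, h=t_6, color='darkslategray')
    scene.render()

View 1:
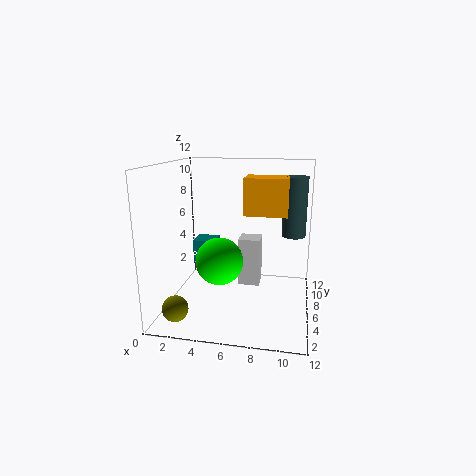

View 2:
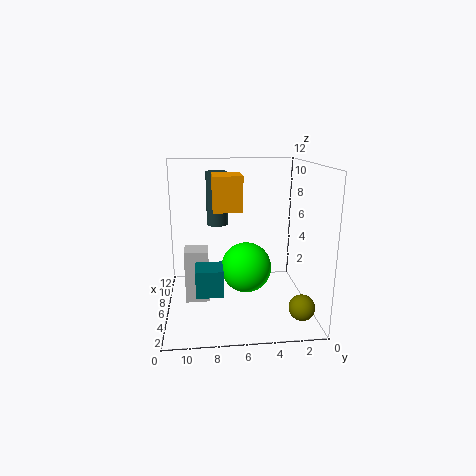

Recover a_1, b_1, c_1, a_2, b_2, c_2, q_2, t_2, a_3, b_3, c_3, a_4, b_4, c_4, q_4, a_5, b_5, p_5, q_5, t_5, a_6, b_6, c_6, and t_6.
a_1 = 2; b_1 = 1.5; c_1 = 1.5; a_2 = 6.5; b_2 = 5.5; c_2 = 8; q_2 = 2.5; t_2 = 3; a_3 = 4.5; b_3 = 5.5; c_3 = 4; a_4 = 1.5; b_4 = 7.5; c_4 = 3; q_4 = 2; a_5 = 5.5; b_5 = 8.5; p_5 = 2; q_5 = 2; t_5 = 4.5; a_6 = 10.5; b_6 = 7.5; c_6 = 6; t_6 = 5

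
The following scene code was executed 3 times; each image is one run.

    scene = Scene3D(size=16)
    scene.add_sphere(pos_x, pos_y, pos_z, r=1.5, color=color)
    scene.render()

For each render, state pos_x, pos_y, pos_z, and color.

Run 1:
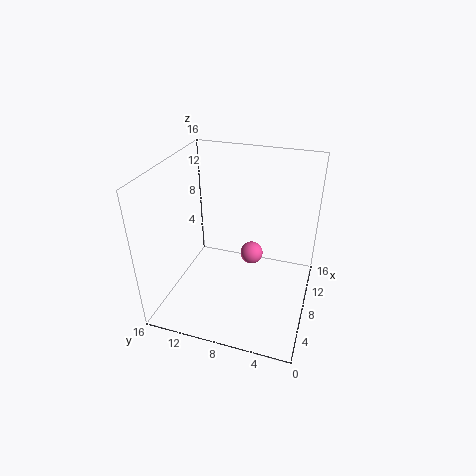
pos_x = 14
pos_y = 8
pos_z = 2
color = 'hotpink'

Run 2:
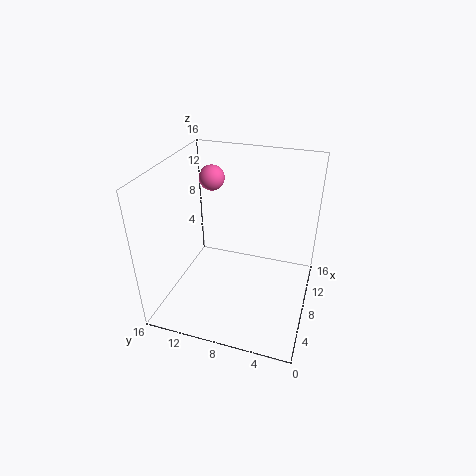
pos_x = 12
pos_y = 12.5
pos_z = 13
color = 'hotpink'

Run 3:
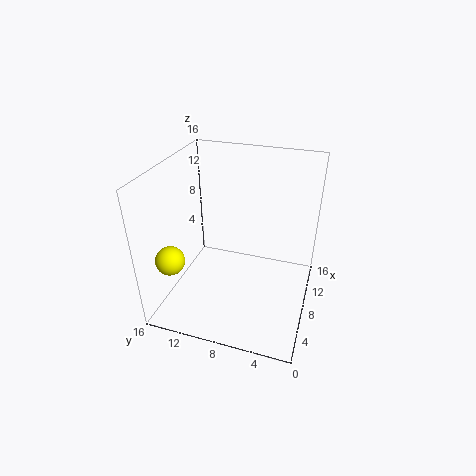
pos_x = 2.5
pos_y = 13.5
pos_z = 7.5
color = 'yellow'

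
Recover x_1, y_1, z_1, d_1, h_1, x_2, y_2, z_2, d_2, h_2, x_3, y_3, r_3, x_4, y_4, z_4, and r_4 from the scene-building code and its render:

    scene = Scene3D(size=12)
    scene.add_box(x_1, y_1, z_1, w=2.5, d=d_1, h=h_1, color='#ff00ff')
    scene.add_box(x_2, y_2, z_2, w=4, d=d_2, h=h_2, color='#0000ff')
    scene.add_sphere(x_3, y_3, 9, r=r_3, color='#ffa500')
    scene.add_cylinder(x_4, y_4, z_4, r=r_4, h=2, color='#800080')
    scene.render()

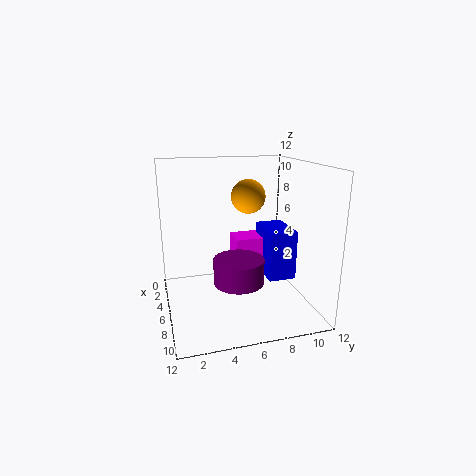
x_1 = 1.5
y_1 = 6.5
z_1 = 3
d_1 = 3
h_1 = 2
x_2 = 2
y_2 = 9
z_2 = 1.5
d_2 = 2.5
h_2 = 4.5
x_3 = 4
y_3 = 7.5
r_3 = 1.5
x_4 = 8
y_4 = 5.5
z_4 = 3
r_4 = 2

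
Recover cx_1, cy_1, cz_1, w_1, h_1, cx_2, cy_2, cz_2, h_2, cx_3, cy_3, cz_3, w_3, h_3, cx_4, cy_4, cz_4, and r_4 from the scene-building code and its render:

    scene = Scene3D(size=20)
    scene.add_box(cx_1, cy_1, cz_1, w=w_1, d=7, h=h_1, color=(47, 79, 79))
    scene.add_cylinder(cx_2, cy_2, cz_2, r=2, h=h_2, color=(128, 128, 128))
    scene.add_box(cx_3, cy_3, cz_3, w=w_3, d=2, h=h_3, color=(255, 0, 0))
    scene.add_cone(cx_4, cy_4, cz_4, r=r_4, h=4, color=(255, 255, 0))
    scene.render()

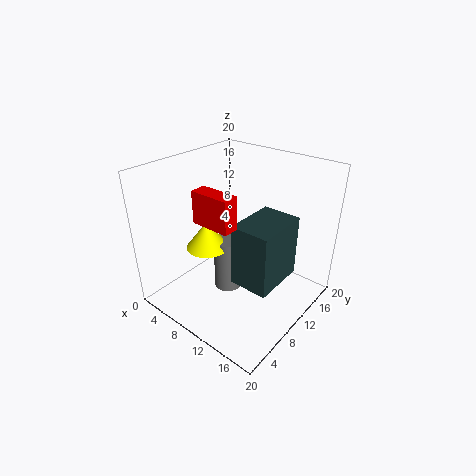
cx_1 = 13; cy_1 = 5; cz_1 = 7; w_1 = 5; h_1 = 8; cx_2 = 8; cy_2 = 10; cz_2 = 1; h_2 = 8; cx_3 = 9; cy_3 = 3; cz_3 = 15; w_3 = 5; h_3 = 4; cx_4 = 6; cy_4 = 8; cz_4 = 8; r_4 = 3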